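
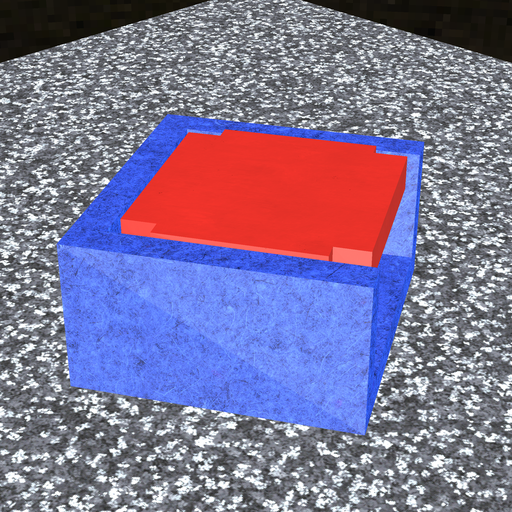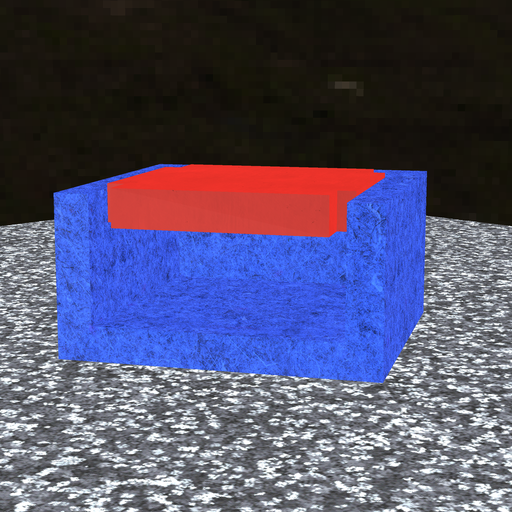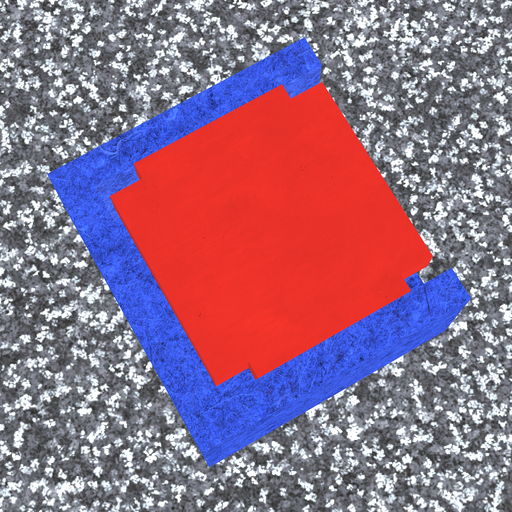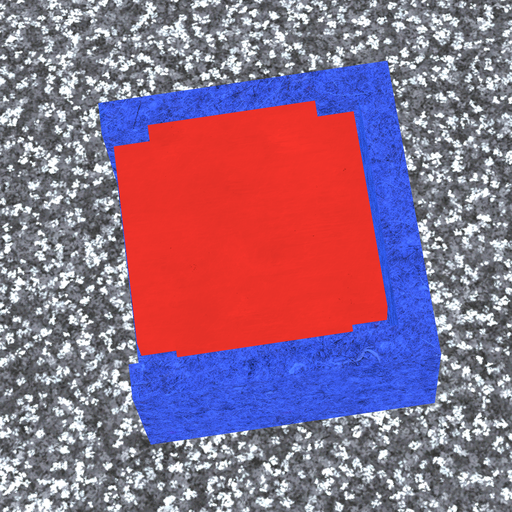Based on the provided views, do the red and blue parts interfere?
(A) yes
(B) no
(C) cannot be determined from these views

(B) no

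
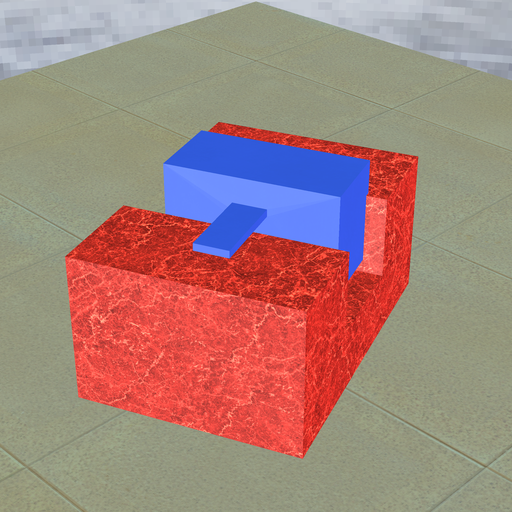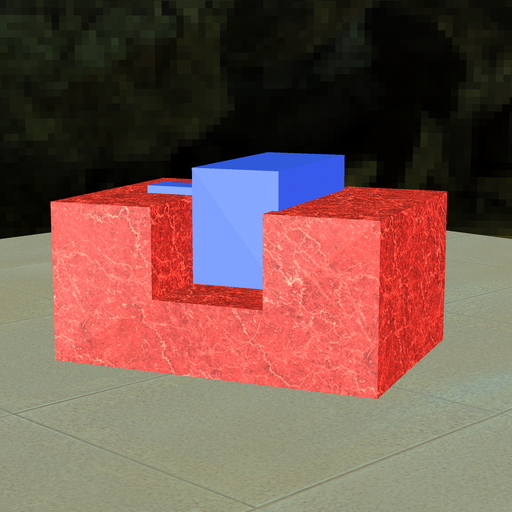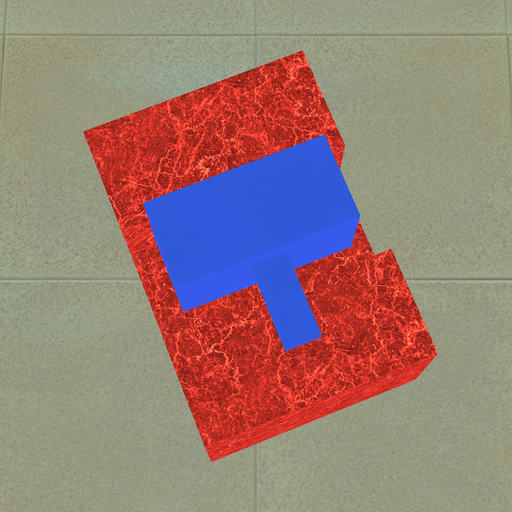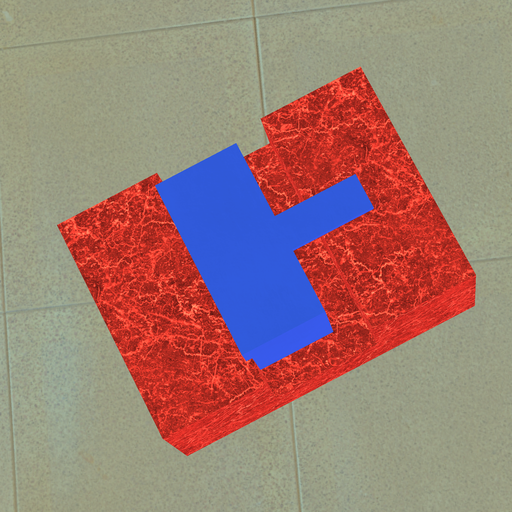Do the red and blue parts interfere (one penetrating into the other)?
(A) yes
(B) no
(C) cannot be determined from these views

(A) yes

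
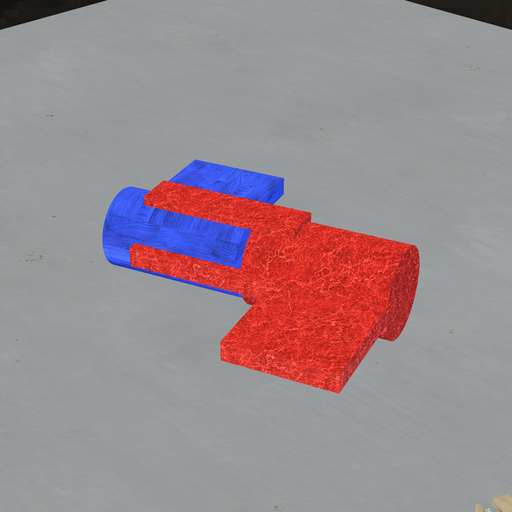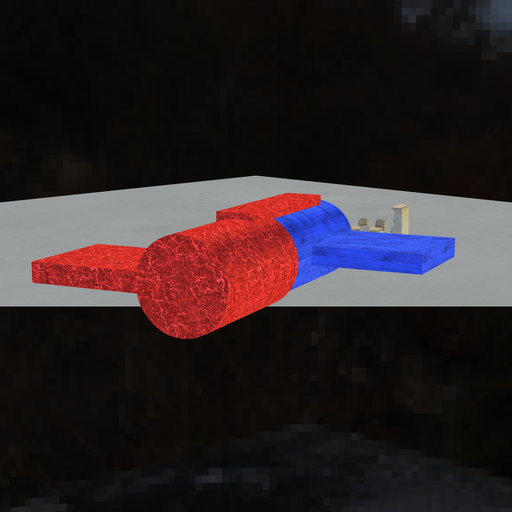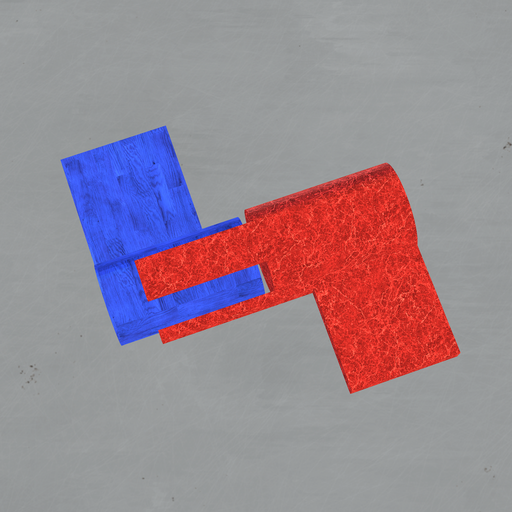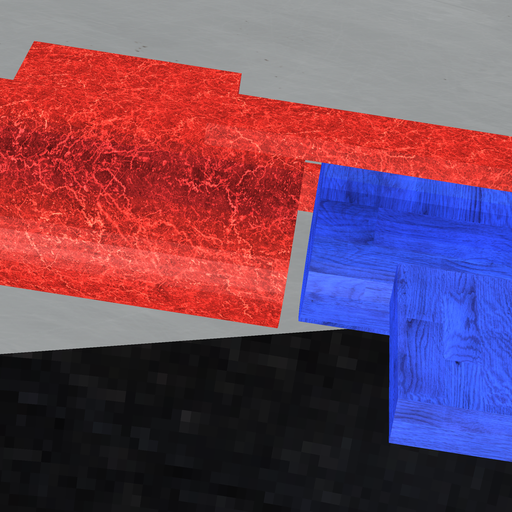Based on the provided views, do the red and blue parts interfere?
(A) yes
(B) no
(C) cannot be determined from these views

(B) no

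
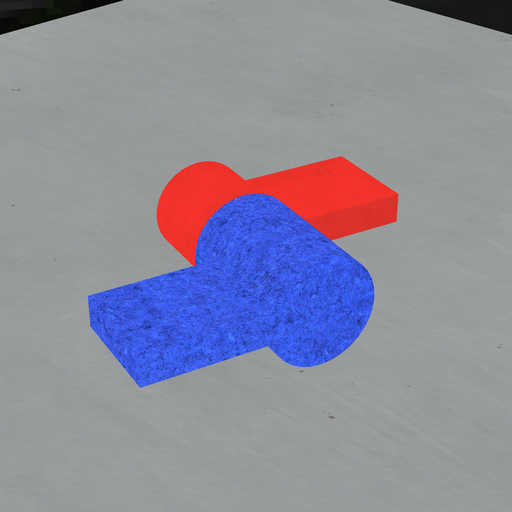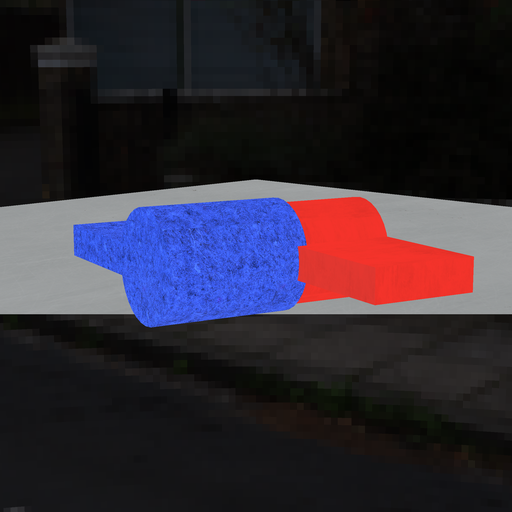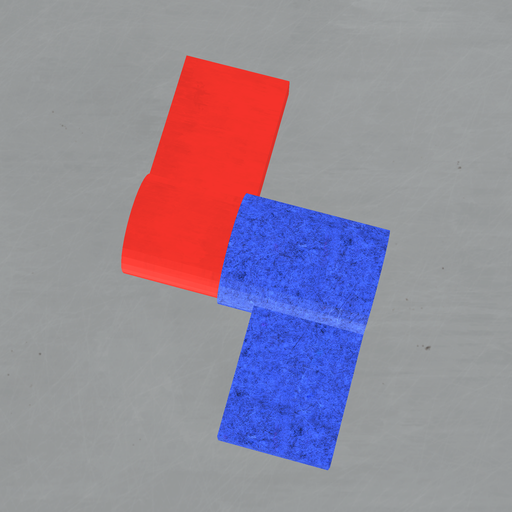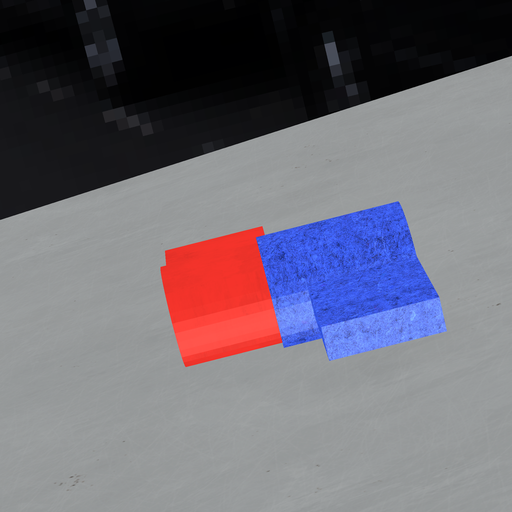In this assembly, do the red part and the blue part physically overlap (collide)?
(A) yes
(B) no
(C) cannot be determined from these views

(A) yes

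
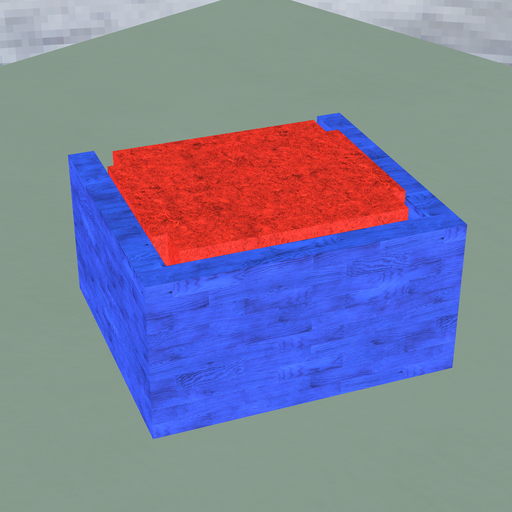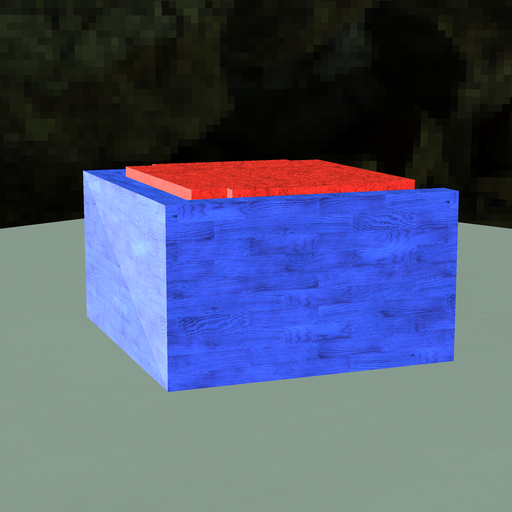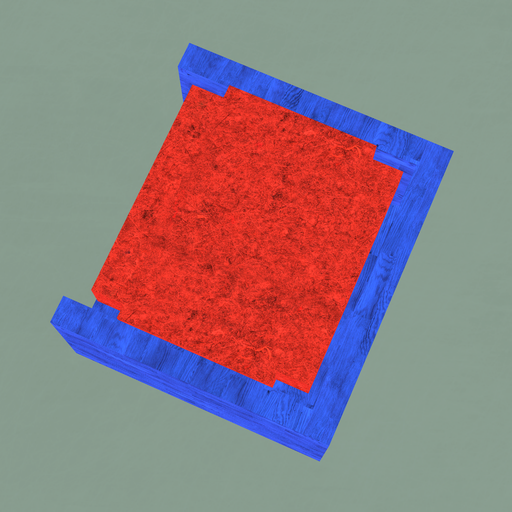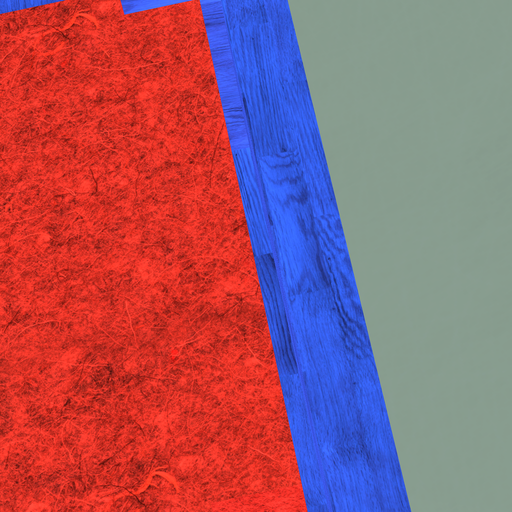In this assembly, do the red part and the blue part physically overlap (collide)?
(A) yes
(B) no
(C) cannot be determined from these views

(B) no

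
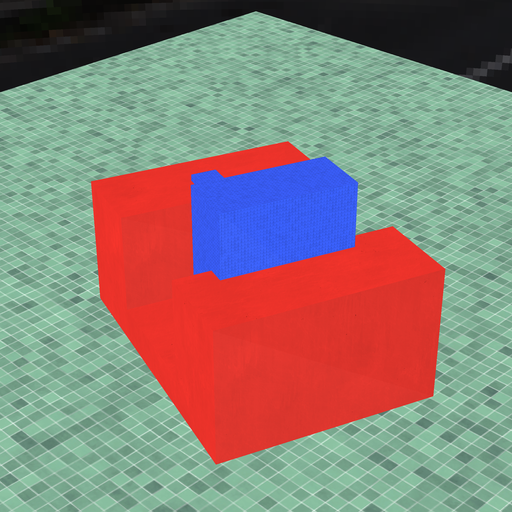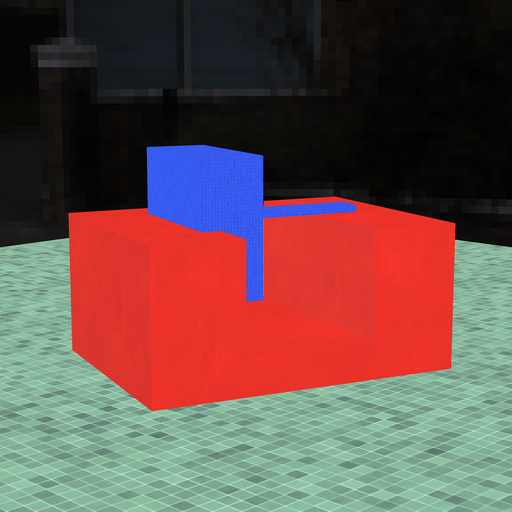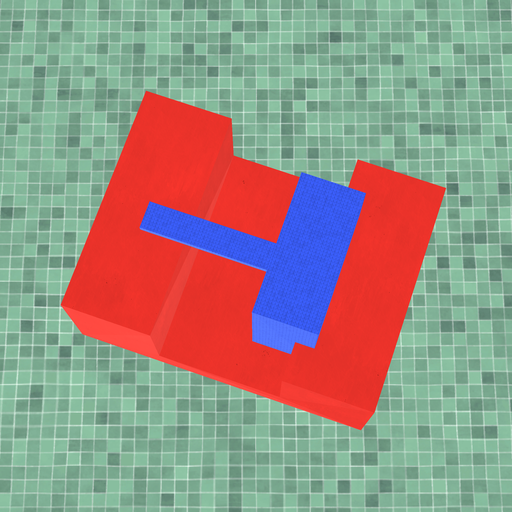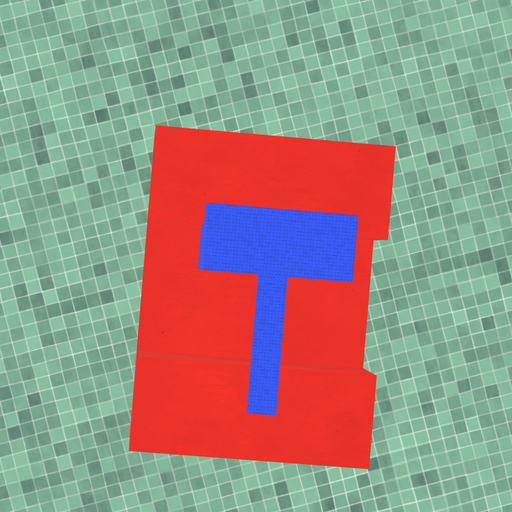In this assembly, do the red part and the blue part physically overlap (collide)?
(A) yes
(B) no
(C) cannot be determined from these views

(A) yes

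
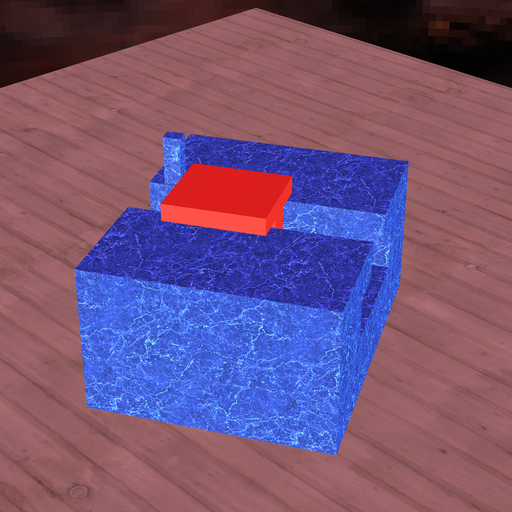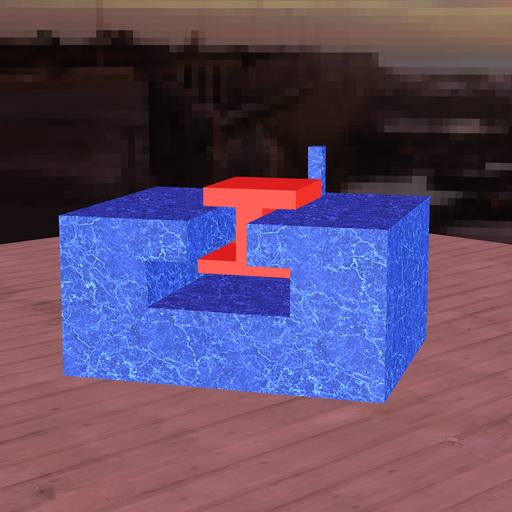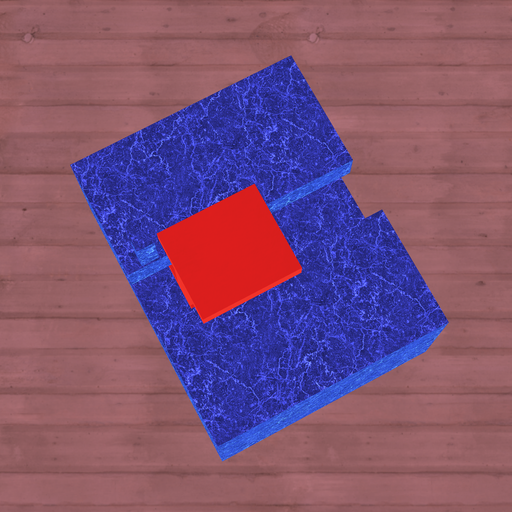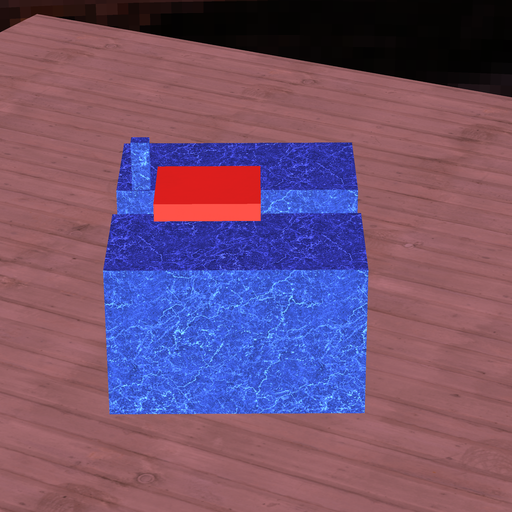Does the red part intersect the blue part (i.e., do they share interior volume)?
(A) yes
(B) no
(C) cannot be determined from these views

(B) no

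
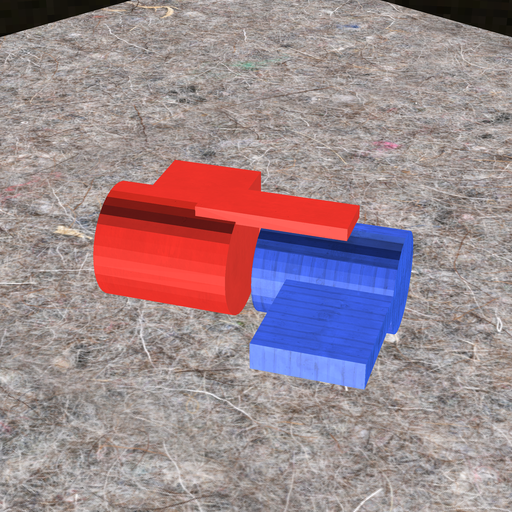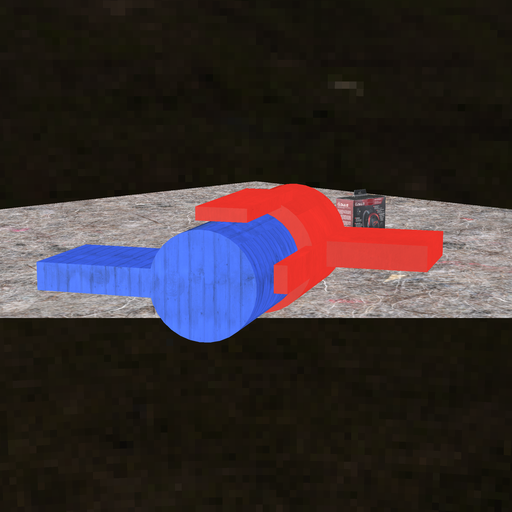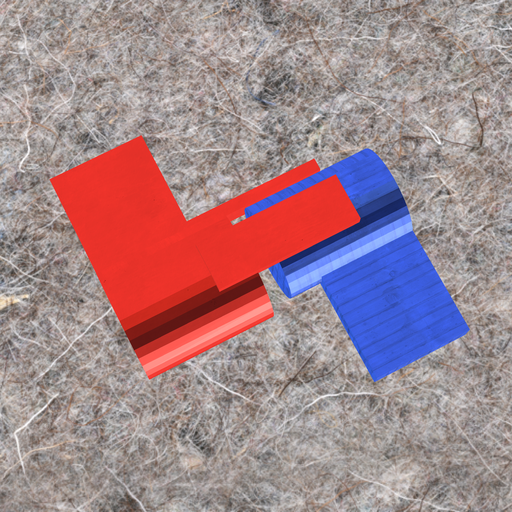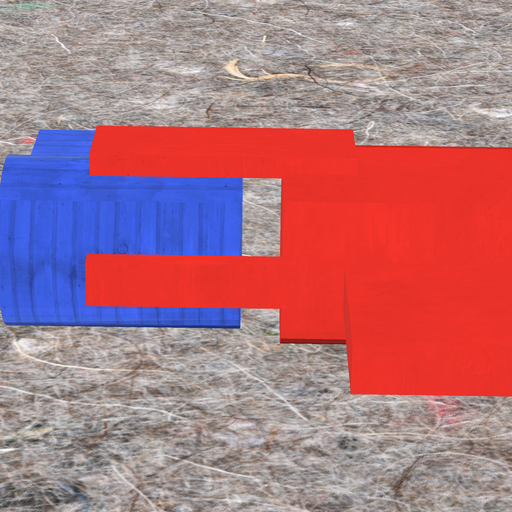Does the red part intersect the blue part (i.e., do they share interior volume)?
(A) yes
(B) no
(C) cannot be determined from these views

(B) no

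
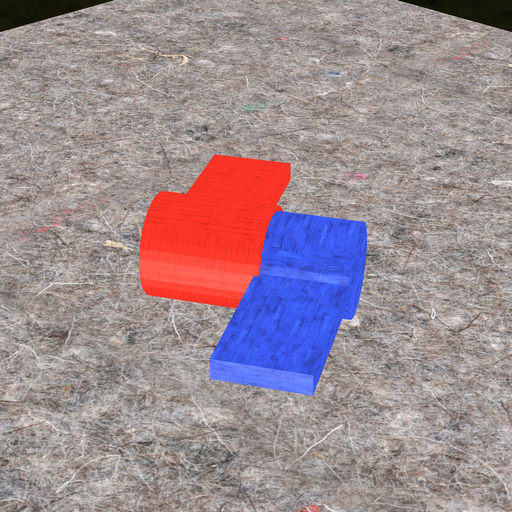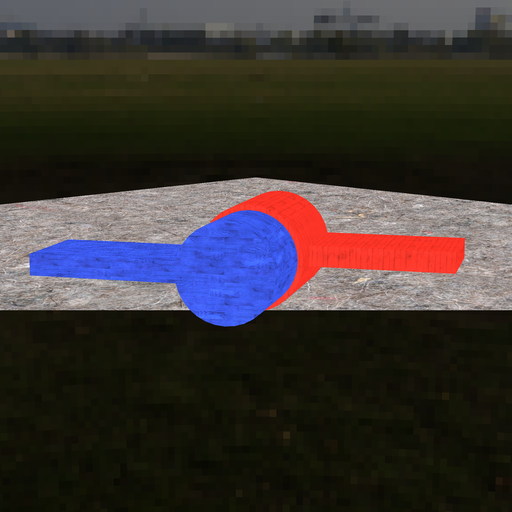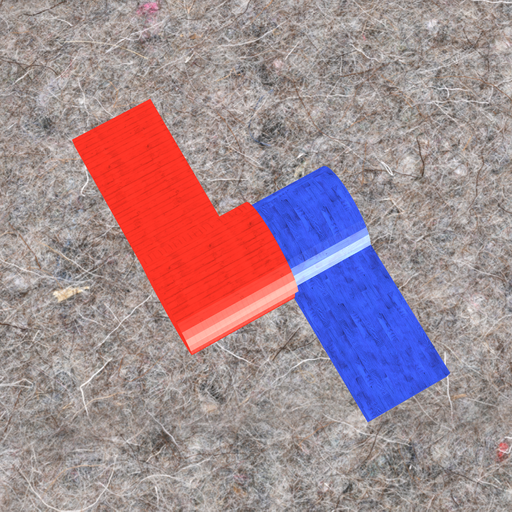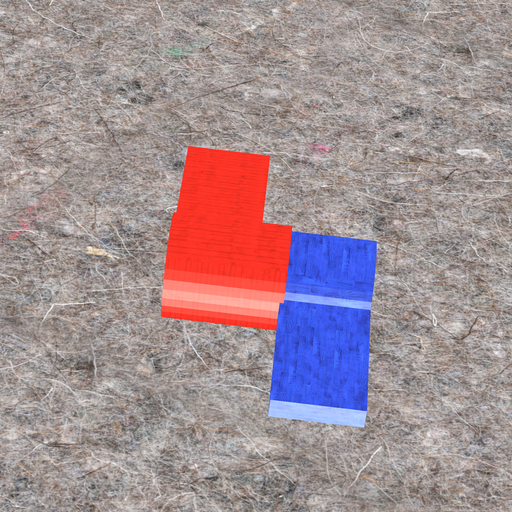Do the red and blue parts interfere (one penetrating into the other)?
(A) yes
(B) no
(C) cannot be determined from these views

(A) yes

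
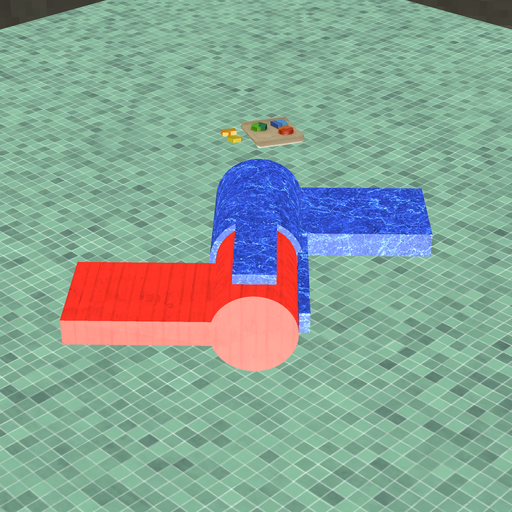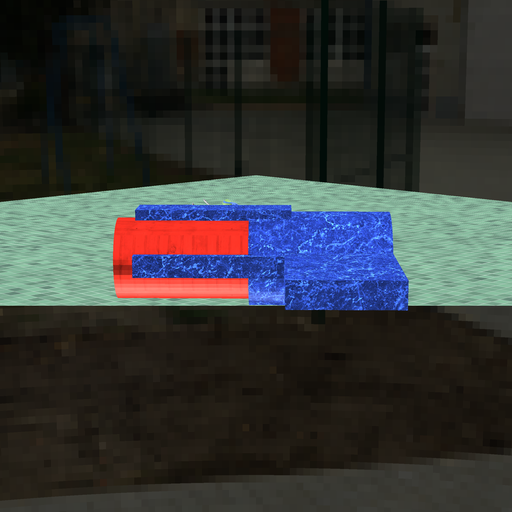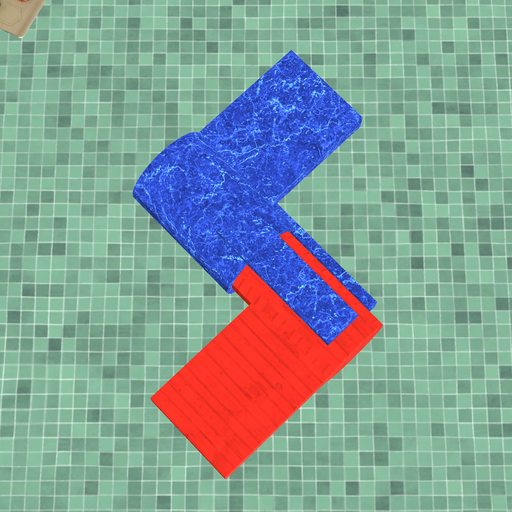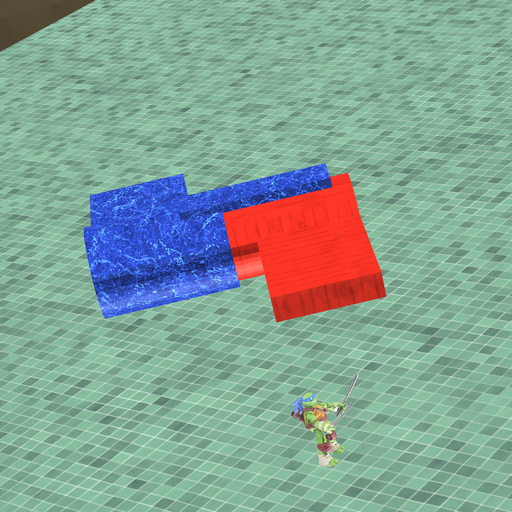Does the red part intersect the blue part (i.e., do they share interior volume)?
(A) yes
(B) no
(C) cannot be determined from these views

(A) yes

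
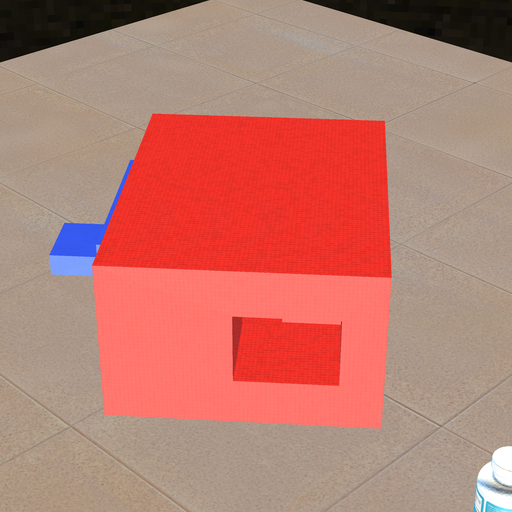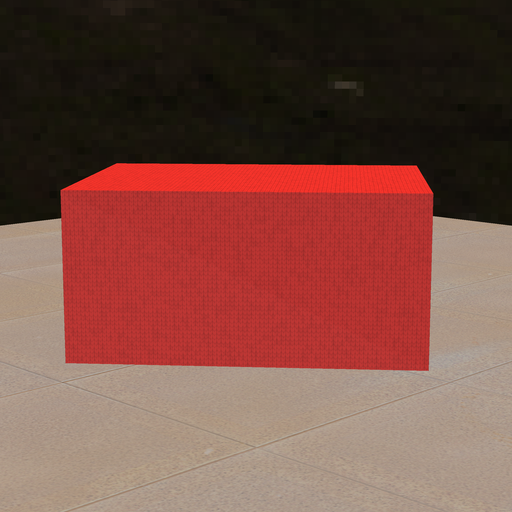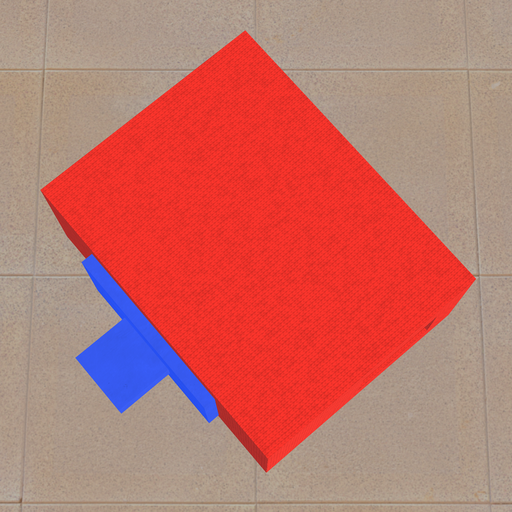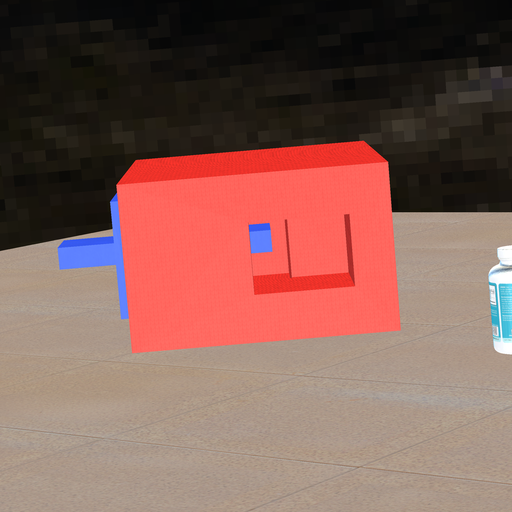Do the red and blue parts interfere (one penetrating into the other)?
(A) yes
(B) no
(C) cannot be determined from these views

(B) no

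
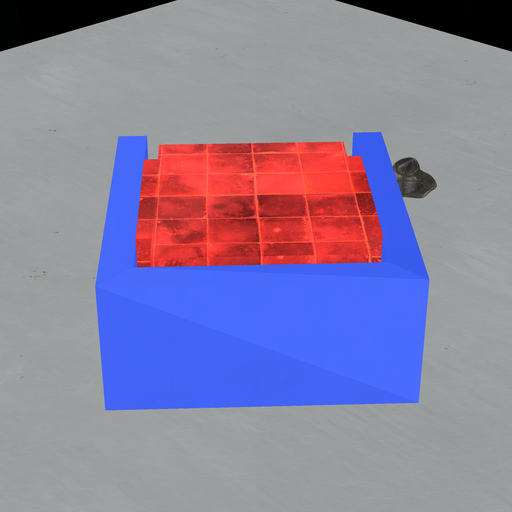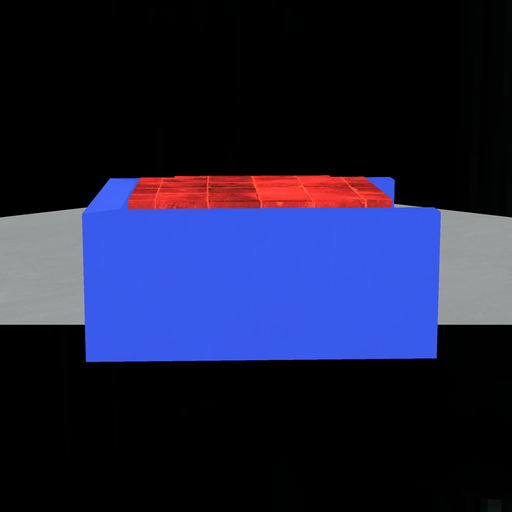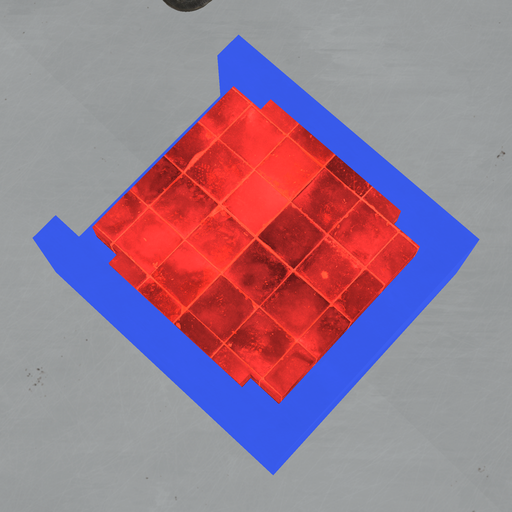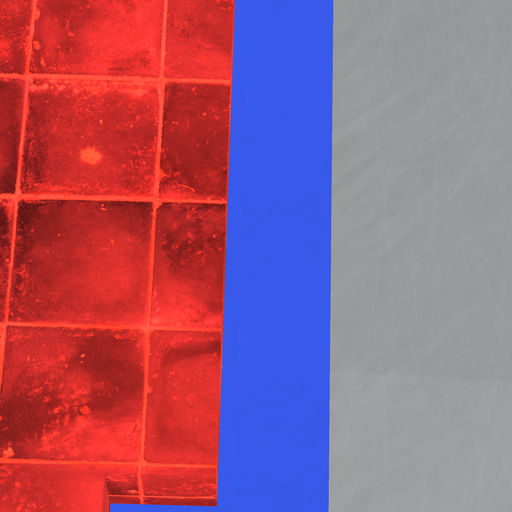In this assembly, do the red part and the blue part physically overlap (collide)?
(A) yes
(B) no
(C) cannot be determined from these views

(B) no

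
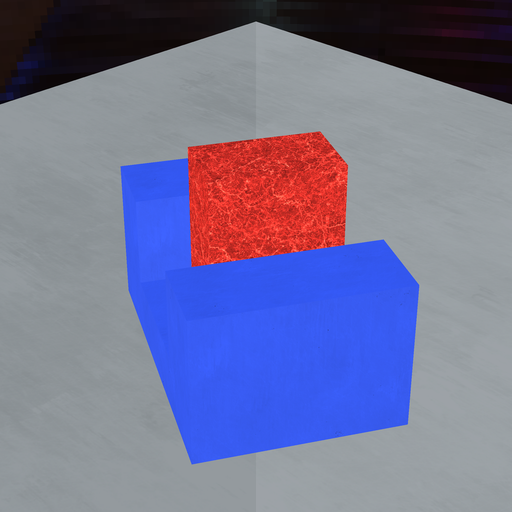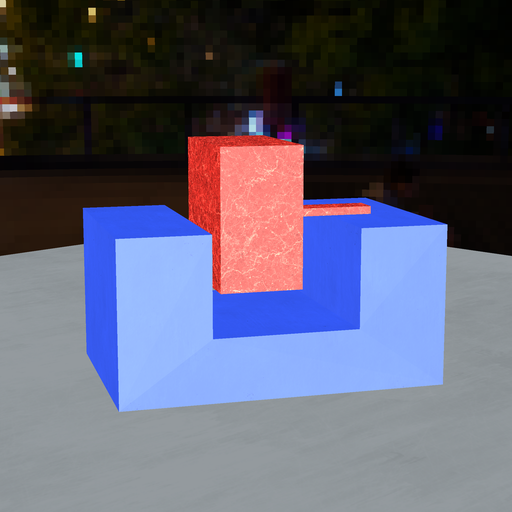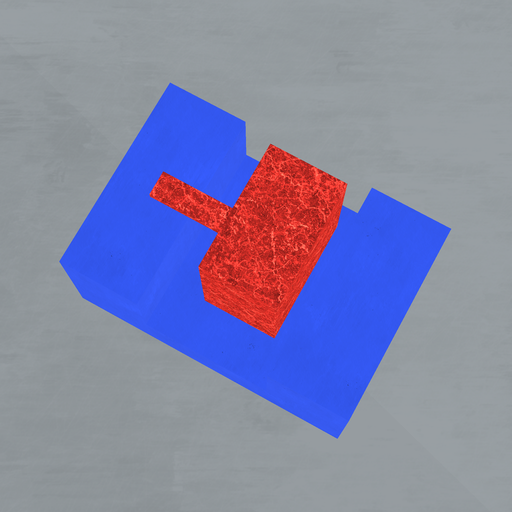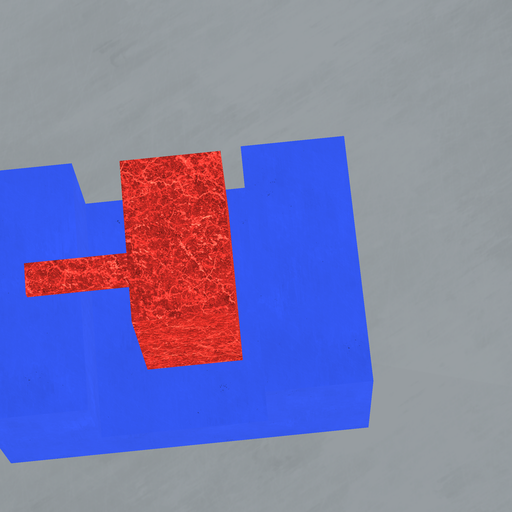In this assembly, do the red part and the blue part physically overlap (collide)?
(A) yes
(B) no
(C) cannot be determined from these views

(B) no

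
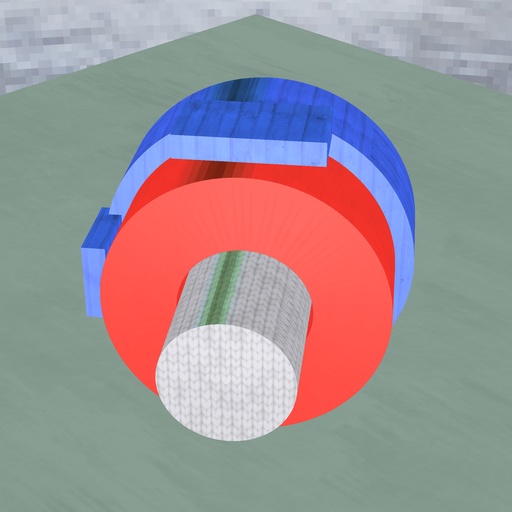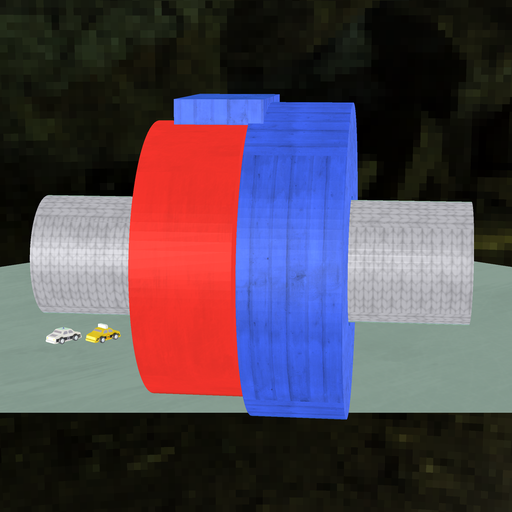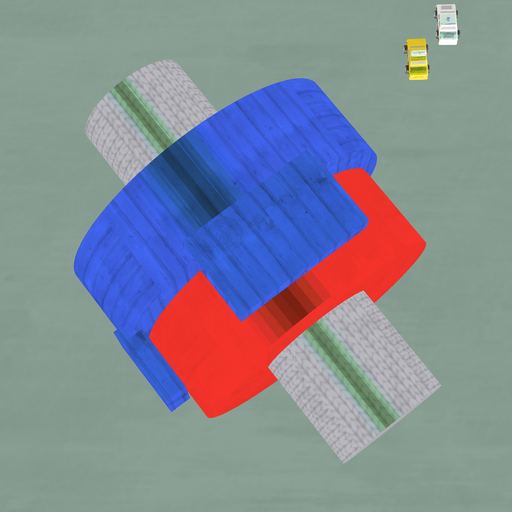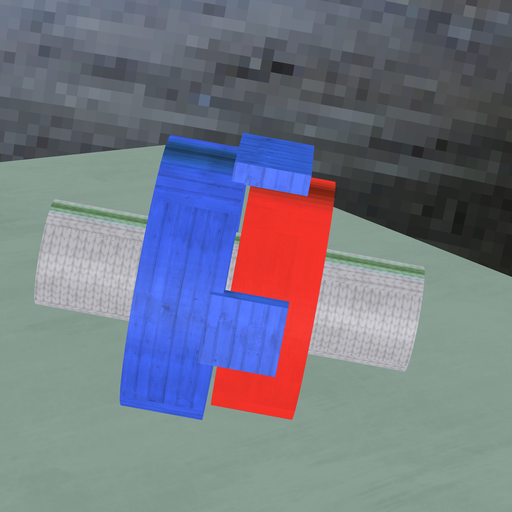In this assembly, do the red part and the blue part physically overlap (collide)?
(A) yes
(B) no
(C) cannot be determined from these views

(B) no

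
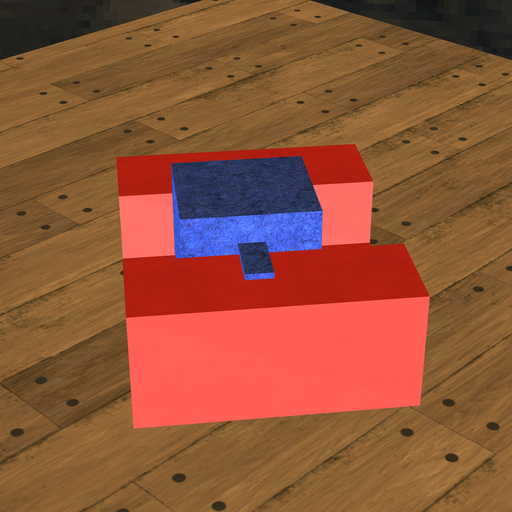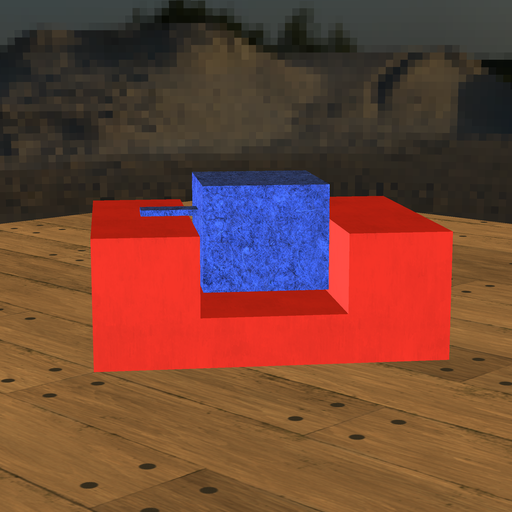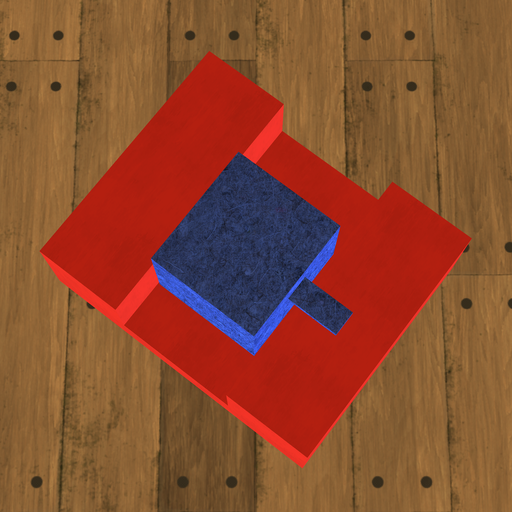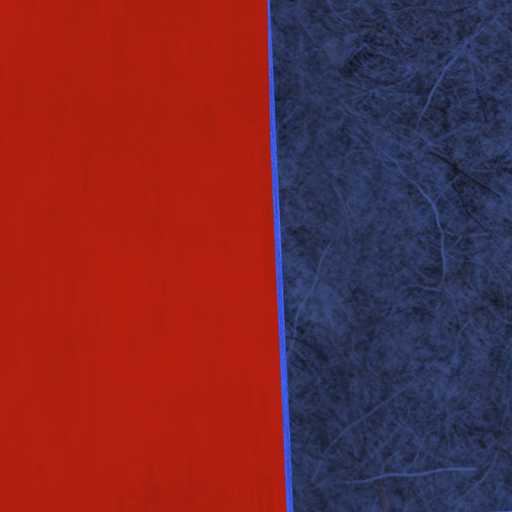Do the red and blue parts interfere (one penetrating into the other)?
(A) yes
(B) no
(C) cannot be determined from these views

(B) no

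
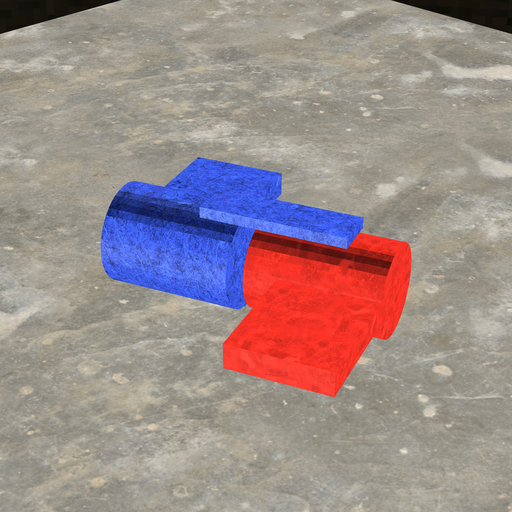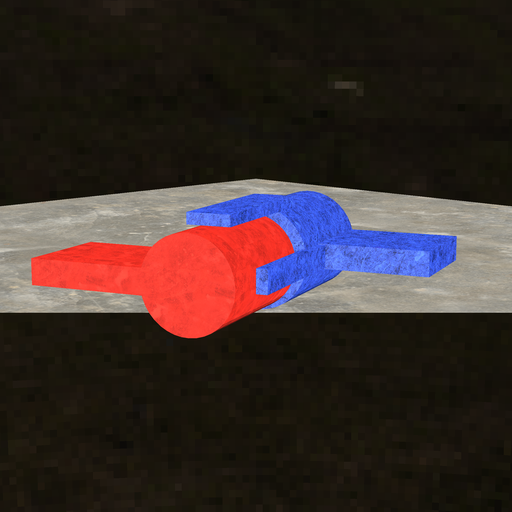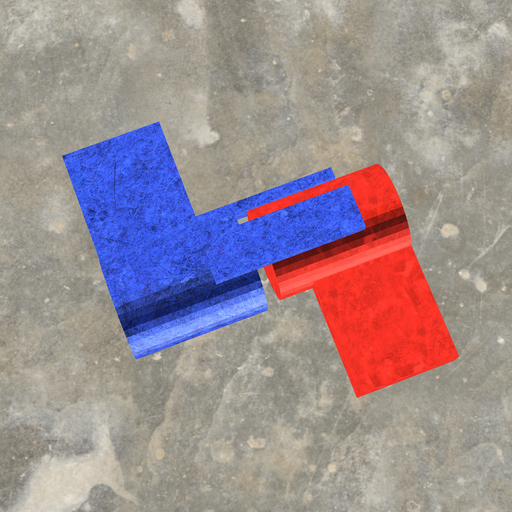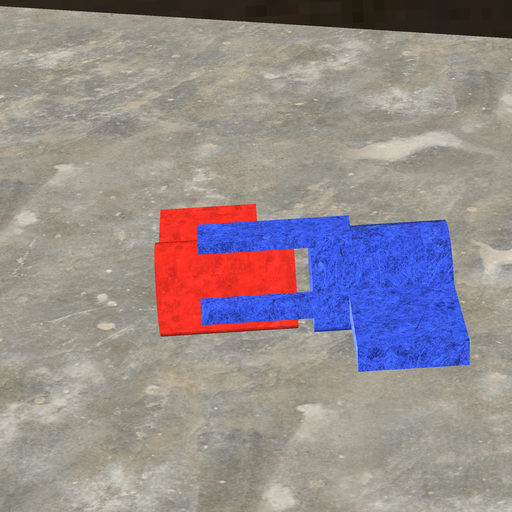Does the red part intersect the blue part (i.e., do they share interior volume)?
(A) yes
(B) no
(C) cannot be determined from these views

(B) no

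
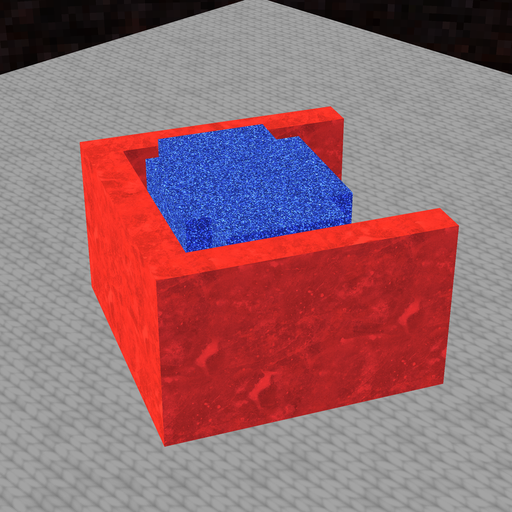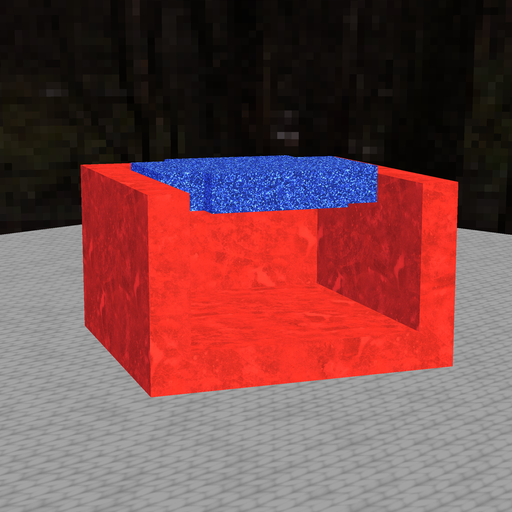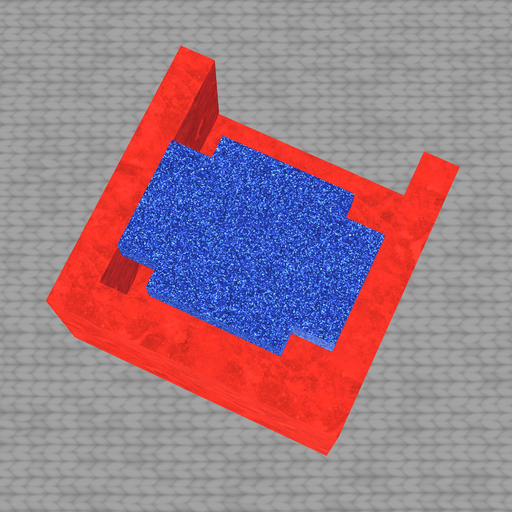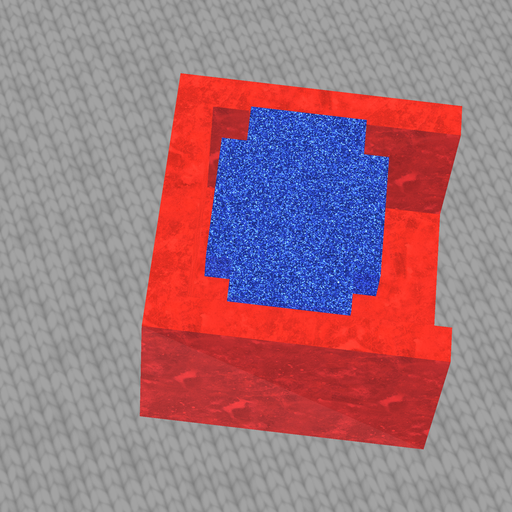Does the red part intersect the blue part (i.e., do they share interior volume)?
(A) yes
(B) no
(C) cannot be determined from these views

(B) no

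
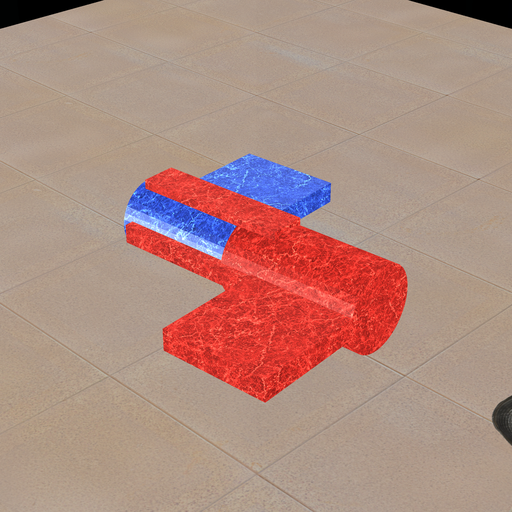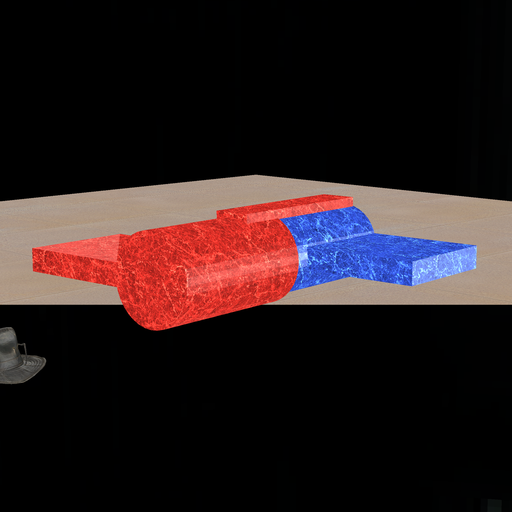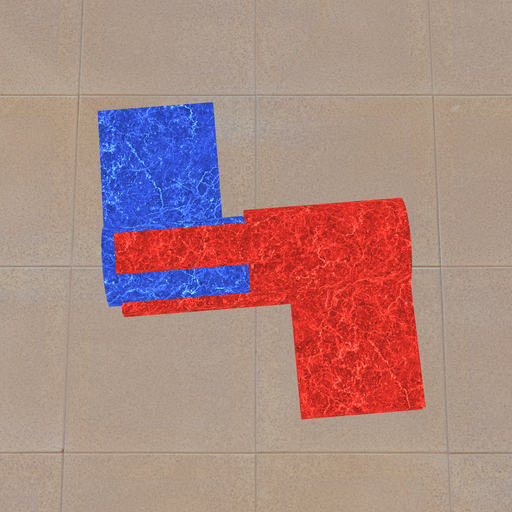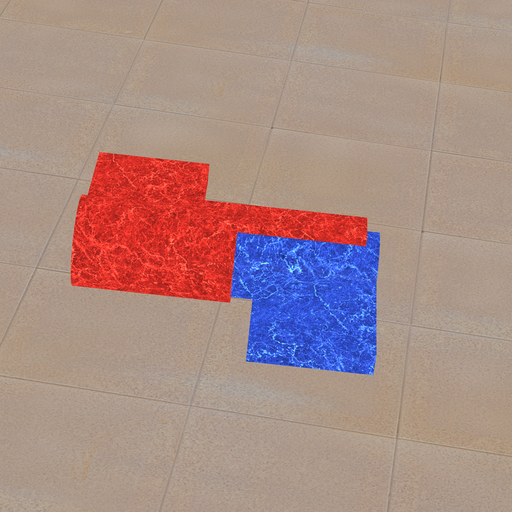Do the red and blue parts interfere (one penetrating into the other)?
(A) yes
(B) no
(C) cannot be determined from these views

(A) yes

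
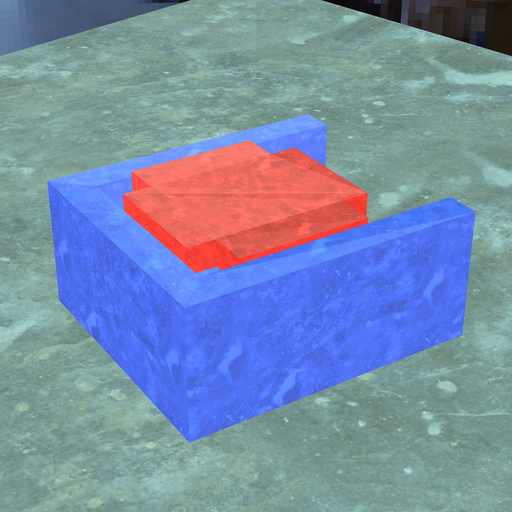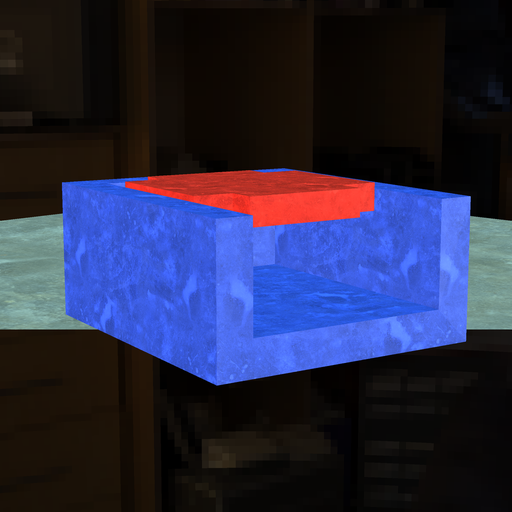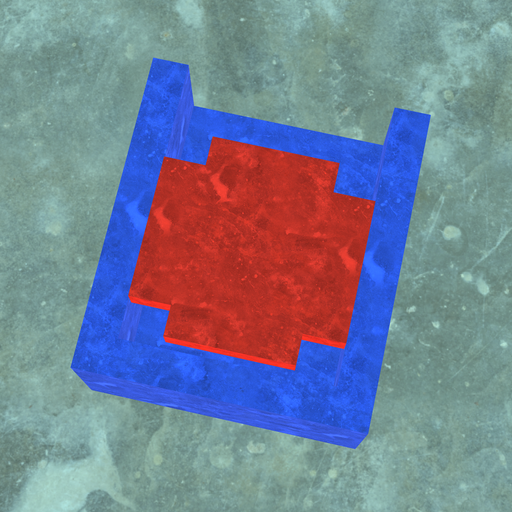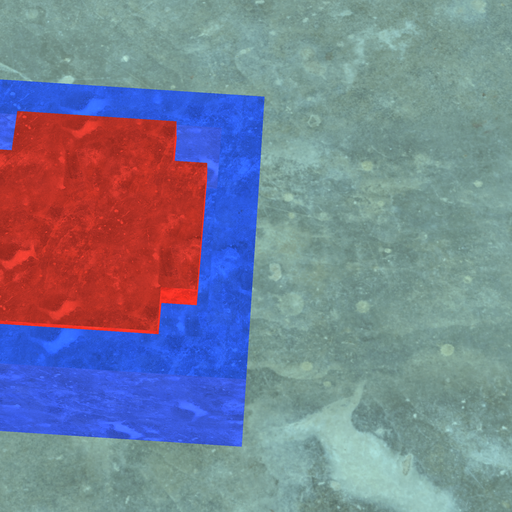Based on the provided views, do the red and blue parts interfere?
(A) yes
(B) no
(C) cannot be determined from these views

(B) no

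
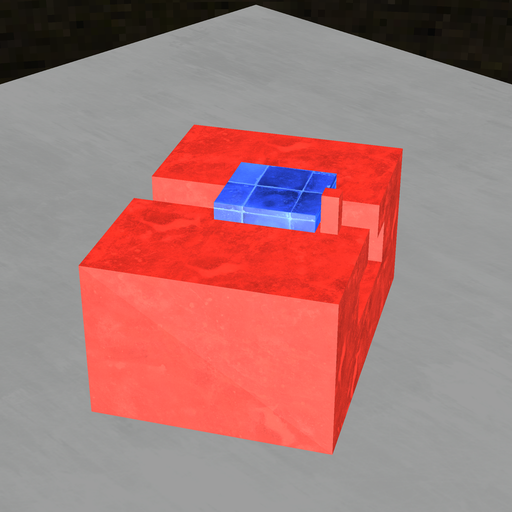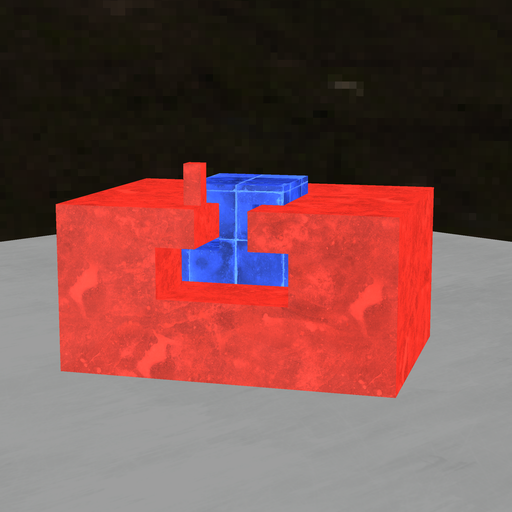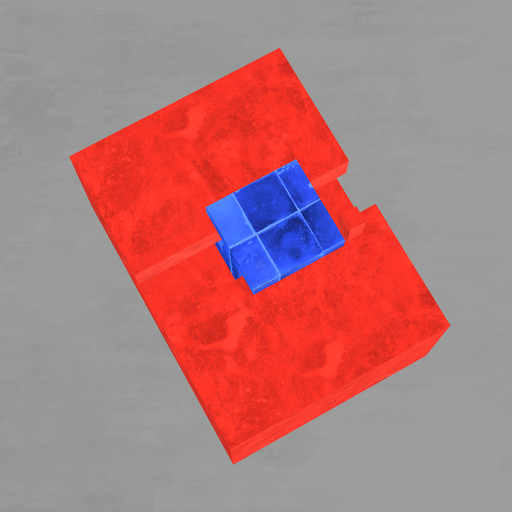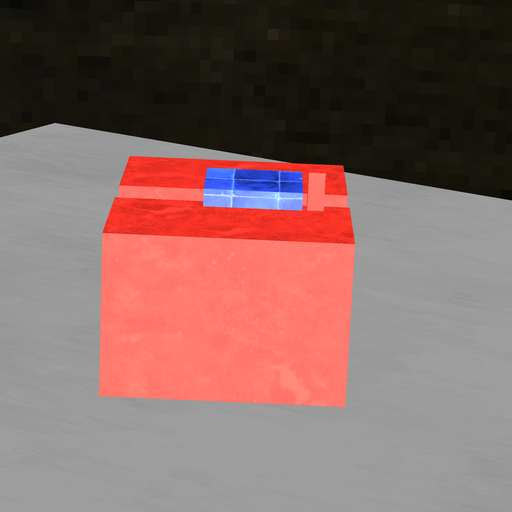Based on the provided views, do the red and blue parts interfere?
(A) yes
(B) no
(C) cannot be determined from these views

(B) no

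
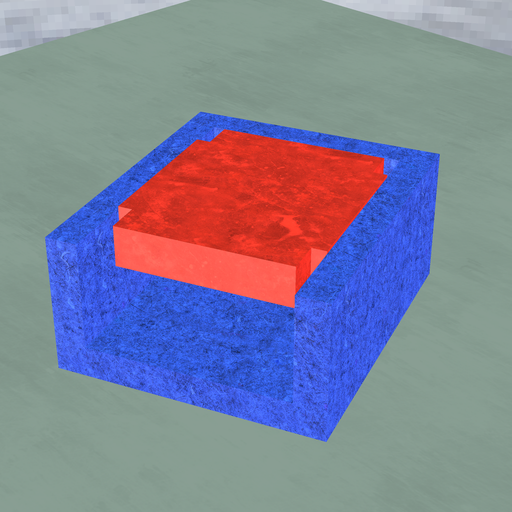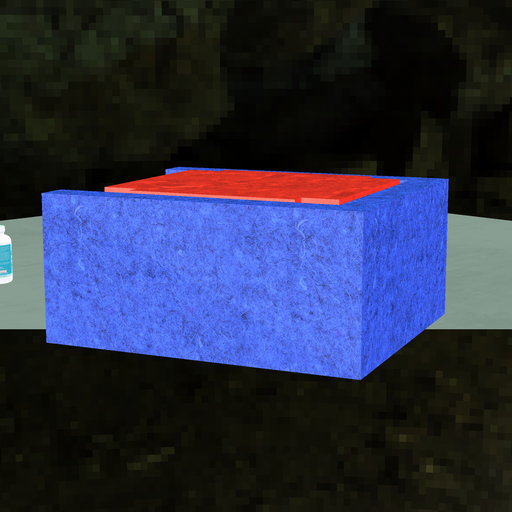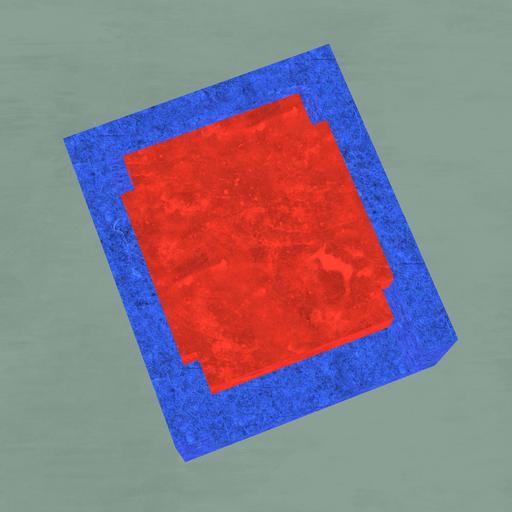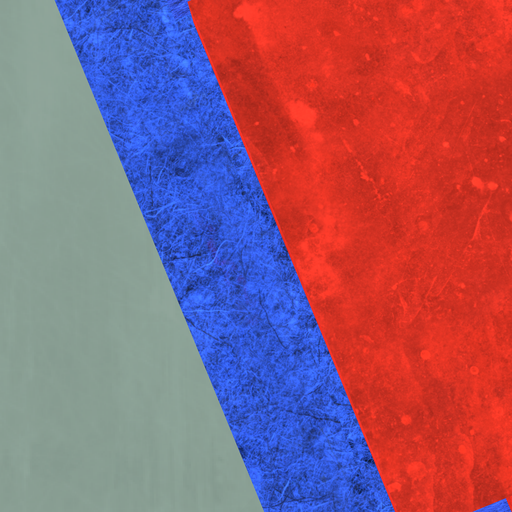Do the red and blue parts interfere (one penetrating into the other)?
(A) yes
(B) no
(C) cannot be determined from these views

(B) no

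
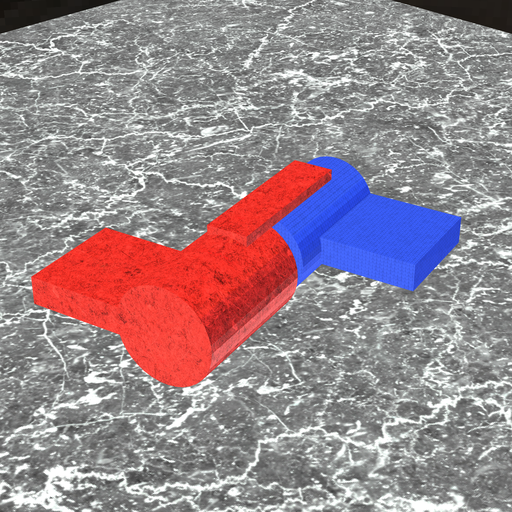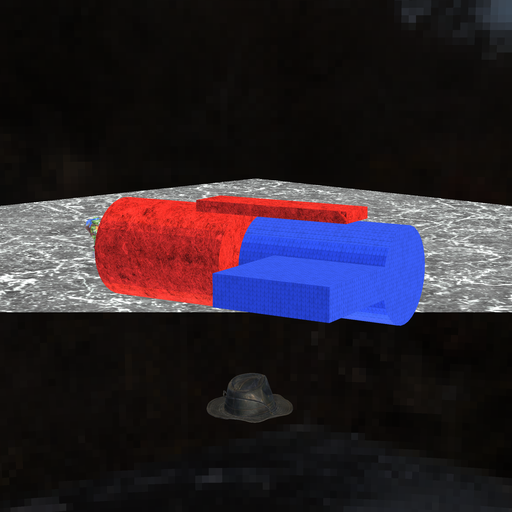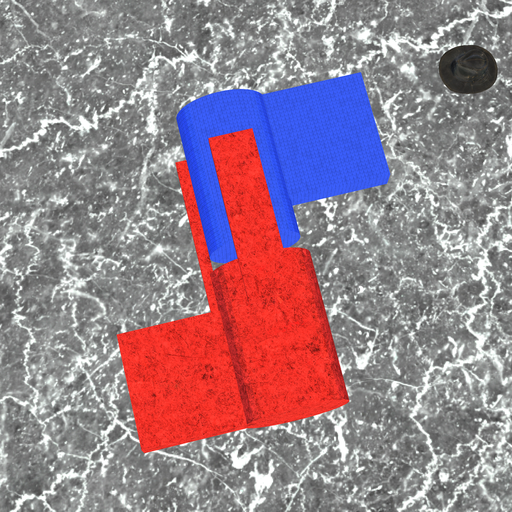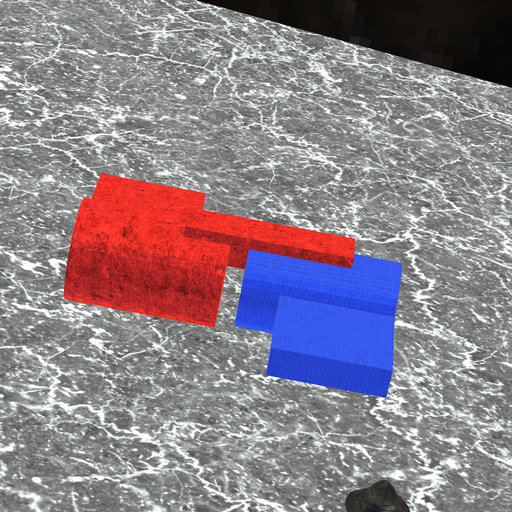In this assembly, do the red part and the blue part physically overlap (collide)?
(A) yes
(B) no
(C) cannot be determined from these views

(B) no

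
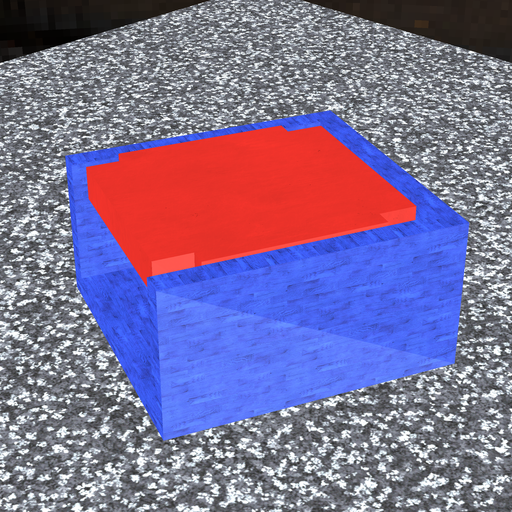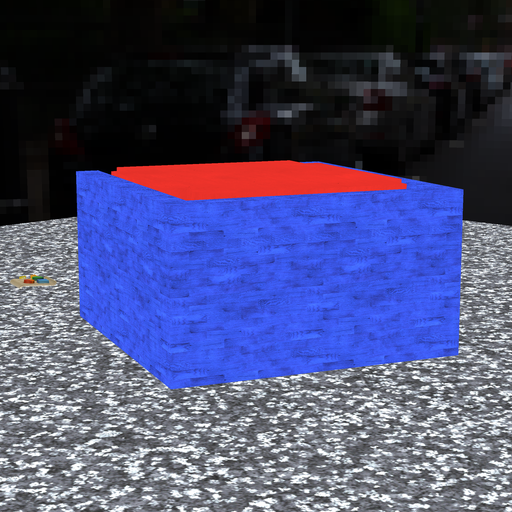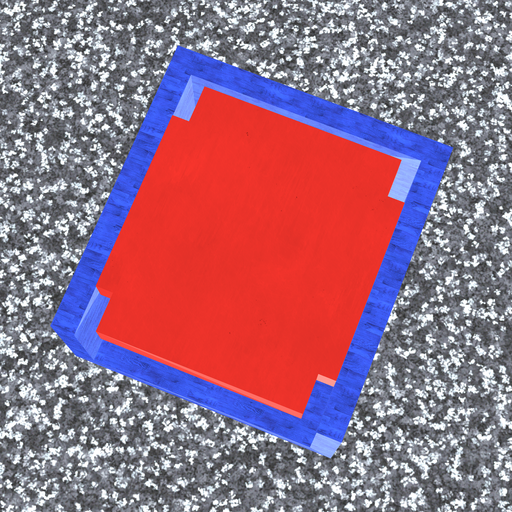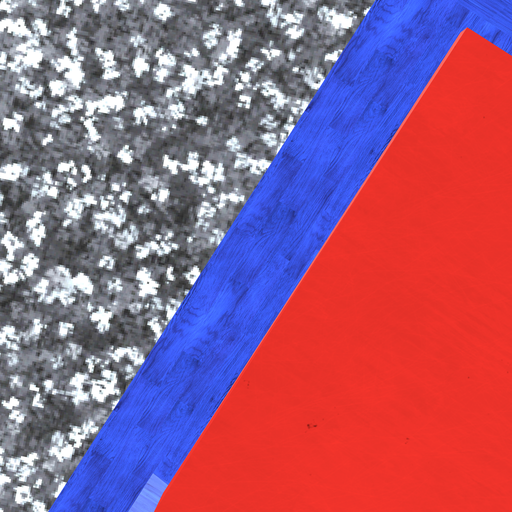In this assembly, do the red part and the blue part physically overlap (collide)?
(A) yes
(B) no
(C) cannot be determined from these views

(B) no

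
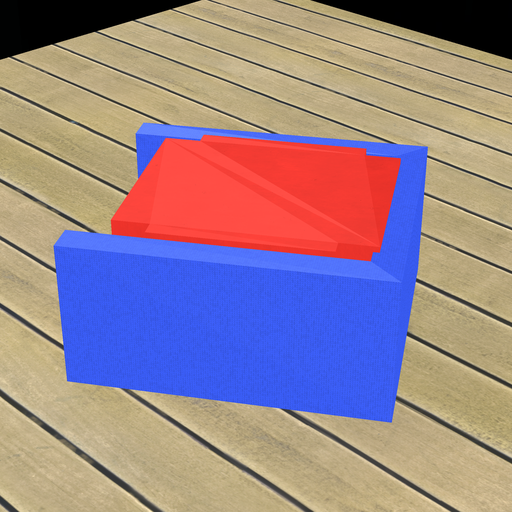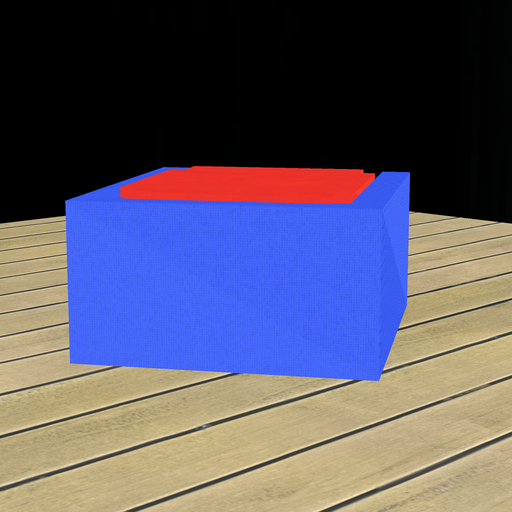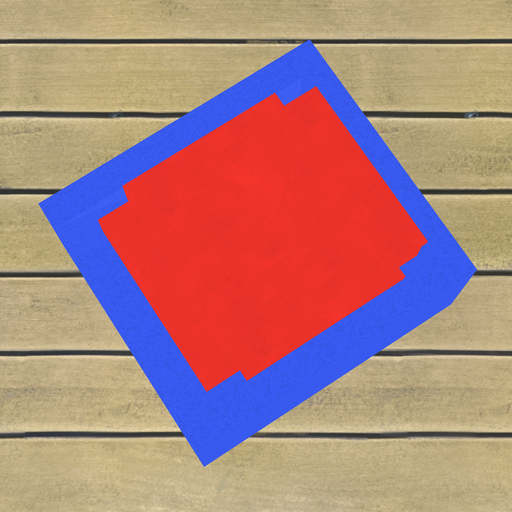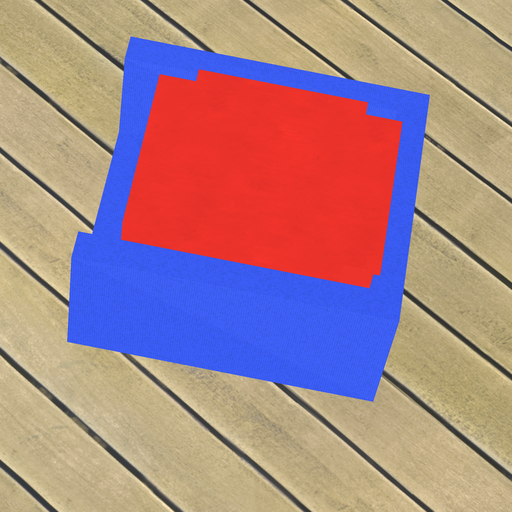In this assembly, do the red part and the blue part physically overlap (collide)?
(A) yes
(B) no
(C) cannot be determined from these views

(A) yes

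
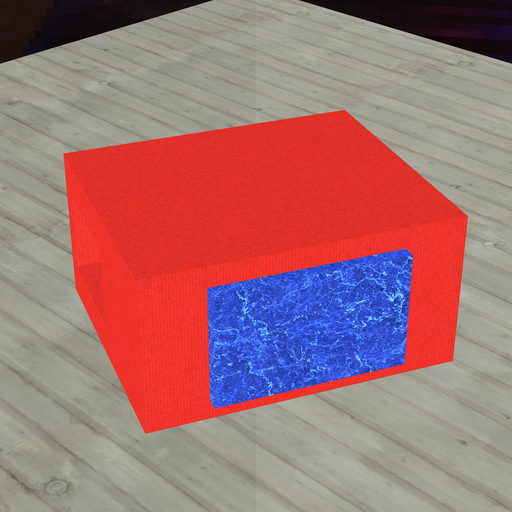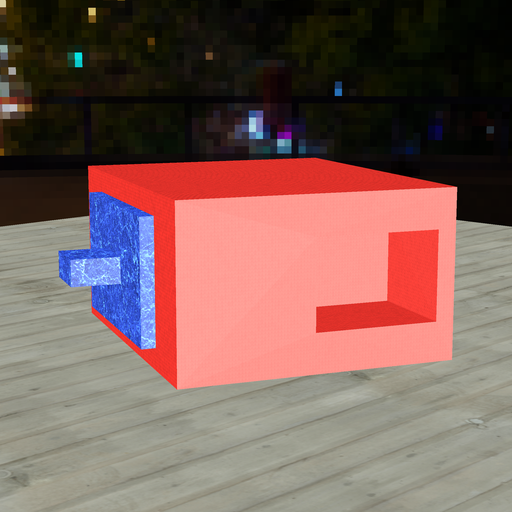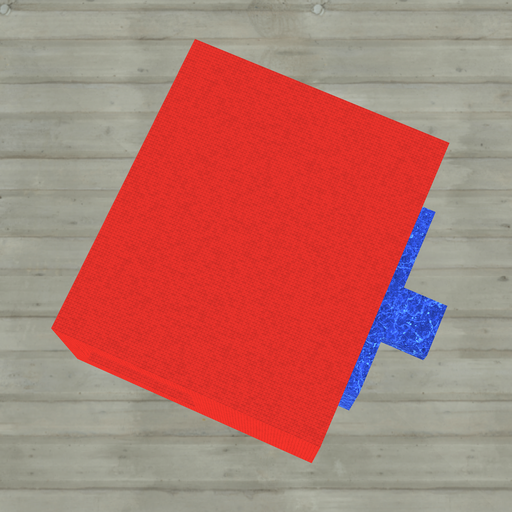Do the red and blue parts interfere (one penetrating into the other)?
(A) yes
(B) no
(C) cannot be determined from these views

(C) cannot be determined from these views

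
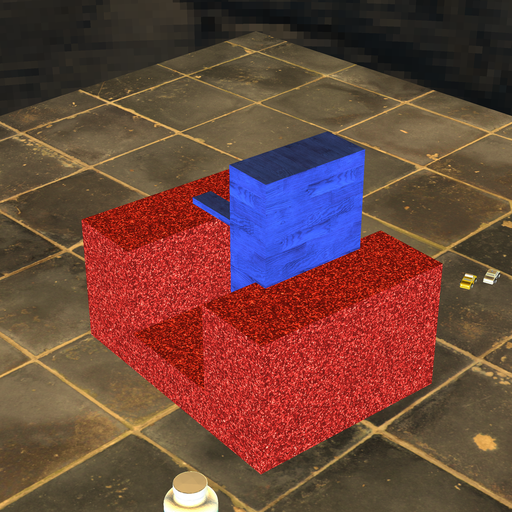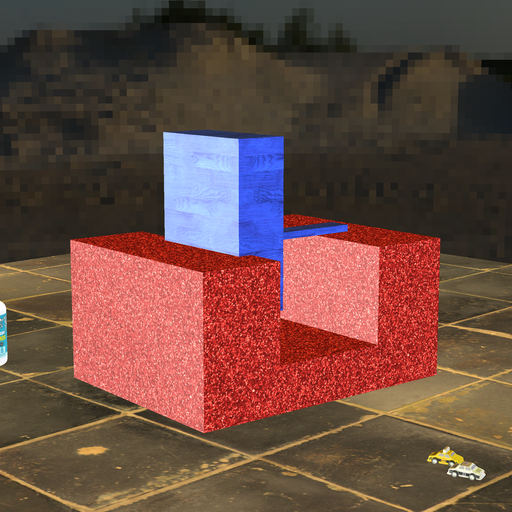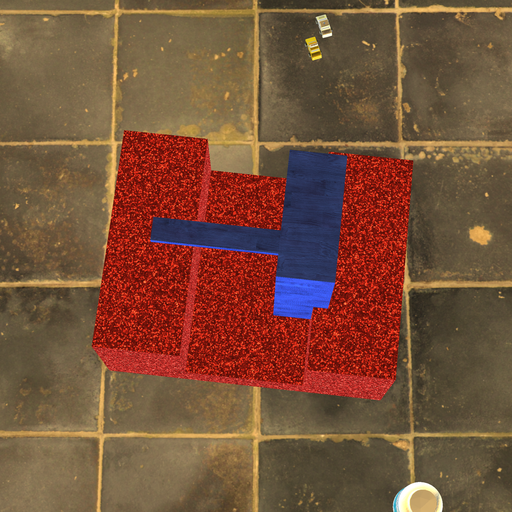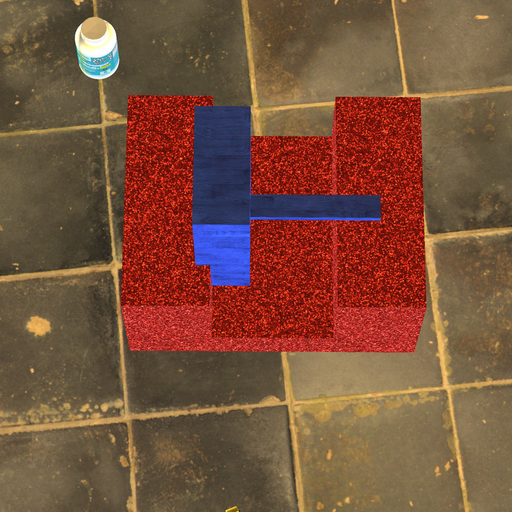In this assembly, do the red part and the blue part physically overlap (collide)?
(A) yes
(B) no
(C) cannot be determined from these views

(A) yes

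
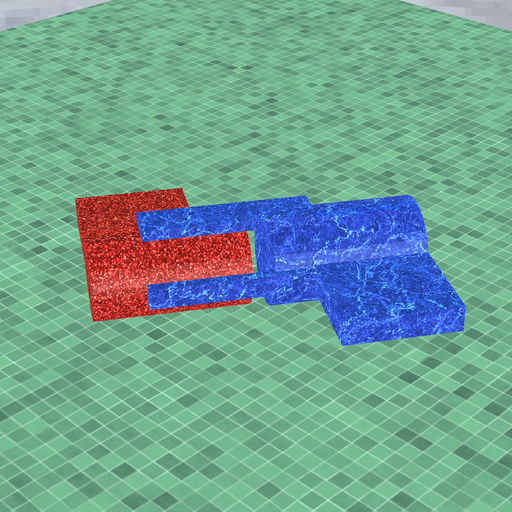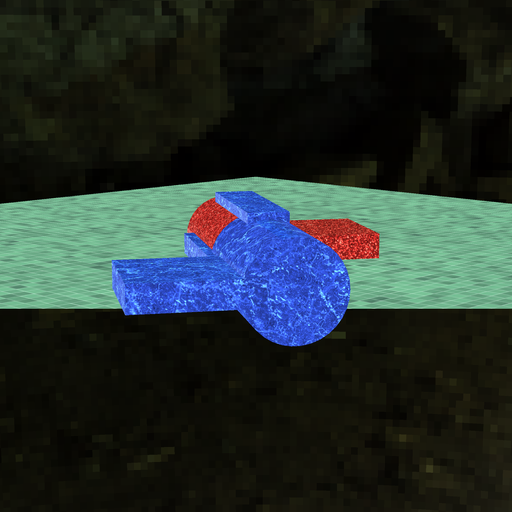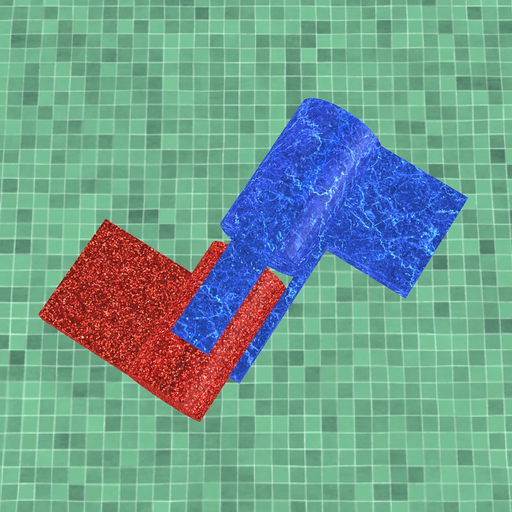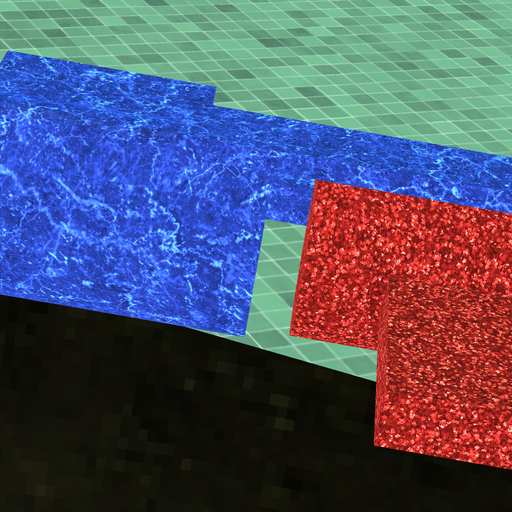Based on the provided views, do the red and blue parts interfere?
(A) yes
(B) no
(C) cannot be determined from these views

(B) no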